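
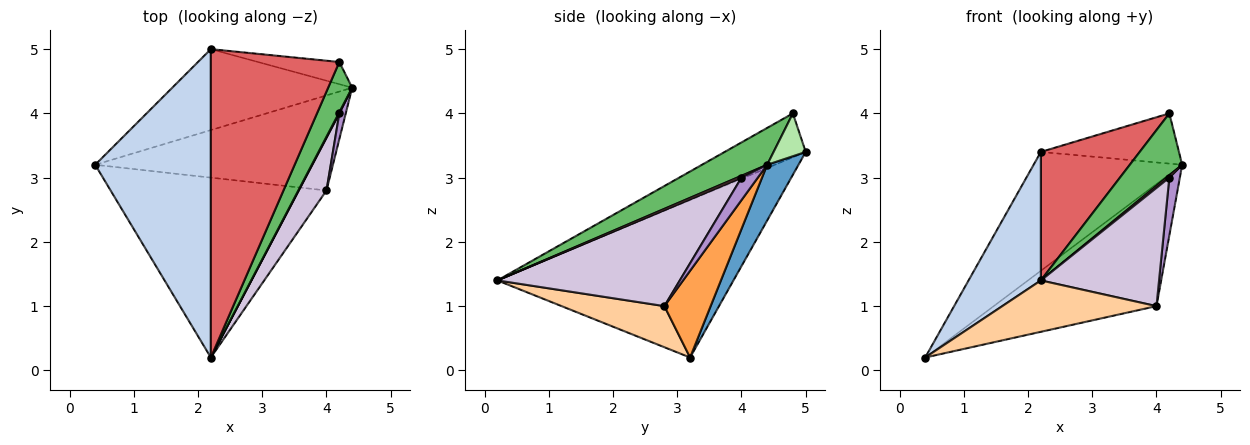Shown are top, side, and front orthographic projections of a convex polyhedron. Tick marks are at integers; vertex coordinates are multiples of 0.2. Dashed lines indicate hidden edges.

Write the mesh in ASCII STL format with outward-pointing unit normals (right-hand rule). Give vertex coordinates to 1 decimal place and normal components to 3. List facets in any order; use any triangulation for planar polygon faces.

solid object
 facet normal 0.172 0.814 -0.555
  outer loop
   vertex 2.2 5.0 3.4
   vertex 4.4 4.4 3.2
   vertex 0.4 3.2 0.2
  endloop
 endfacet
 facet normal -0.782 -0.240 0.575
  outer loop
   vertex 2.2 5.0 3.4
   vertex 0.4 3.2 0.2
   vertex 2.2 0.2 1.4
  endloop
 endfacet
 facet normal 0.219 0.770 -0.600
  outer loop
   vertex 4.0 2.8 1.0
   vertex 0.4 3.2 0.2
   vertex 4.4 4.4 3.2
  endloop
 endfacet
 facet normal 0.180 -0.270 -0.946
  outer loop
   vertex 4.0 2.8 1.0
   vertex 2.2 0.2 1.4
   vertex 0.4 3.2 0.2
  endloop
 endfacet
 facet normal 0.695 -0.558 0.453
  outer loop
   vertex 4.2 4.8 4.0
   vertex 2.2 0.2 1.4
   vertex 4.4 4.4 3.2
  endloop
 endfacet
 facet normal 0.208 0.895 -0.395
  outer loop
   vertex 4.2 4.8 4.0
   vertex 4.4 4.4 3.2
   vertex 2.2 5.0 3.4
  endloop
 endfacet
 facet normal -0.301 -0.367 0.880
  outer loop
   vertex 4.2 4.8 4.0
   vertex 2.2 5.0 3.4
   vertex 2.2 0.2 1.4
  endloop
 endfacet
 facet normal 0.802 -0.535 0.267
  outer loop
   vertex 4.2 4.0 3.0
   vertex 4.4 4.4 3.2
   vertex 2.2 0.2 1.4
  endloop
 endfacet
 facet normal 0.818 -0.526 0.234
  outer loop
   vertex 4.2 4.0 3.0
   vertex 4.0 2.8 1.0
   vertex 4.4 4.4 3.2
  endloop
 endfacet
 facet normal 0.816 -0.528 0.236
  outer loop
   vertex 4.2 4.0 3.0
   vertex 2.2 0.2 1.4
   vertex 4.0 2.8 1.0
  endloop
 endfacet
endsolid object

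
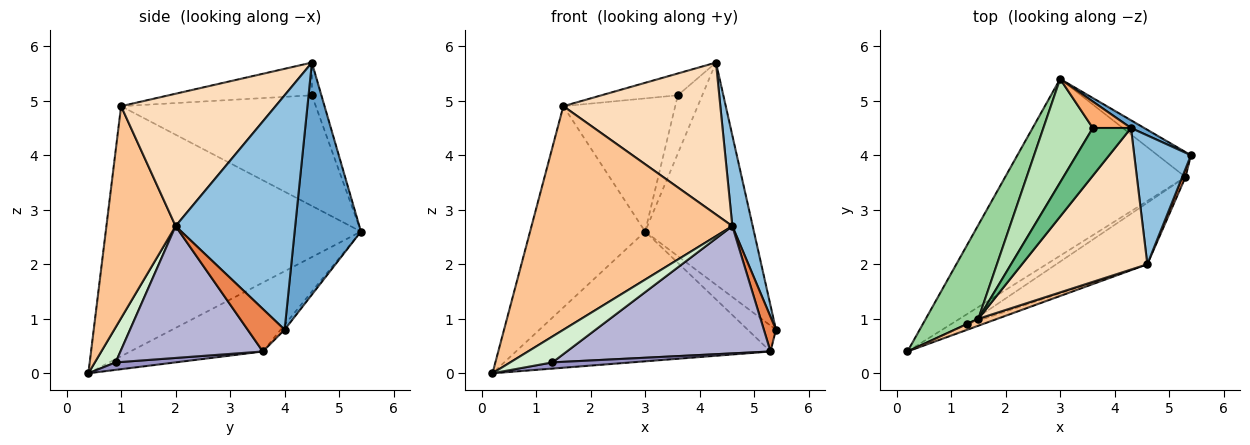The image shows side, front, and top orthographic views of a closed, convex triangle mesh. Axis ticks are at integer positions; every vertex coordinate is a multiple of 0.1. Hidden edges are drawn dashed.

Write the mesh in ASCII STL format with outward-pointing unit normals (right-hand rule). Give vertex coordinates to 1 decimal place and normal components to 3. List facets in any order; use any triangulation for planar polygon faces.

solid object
 facet normal 0.520 0.854 0.030
  outer loop
   vertex 4.3 4.5 5.7
   vertex 5.4 4.0 0.8
   vertex 3.0 5.4 2.6
  endloop
 endfacet
 facet normal 0.959 -0.163 0.232
  outer loop
   vertex 4.6 2.0 2.7
   vertex 5.4 4.0 0.8
   vertex 4.3 4.5 5.7
  endloop
 endfacet
 facet normal -0.294 0.565 -0.770
  outer loop
   vertex 5.3 3.6 0.4
   vertex 0.2 0.4 0.0
   vertex 3.0 5.4 2.6
  endloop
 endfacet
 facet normal -0.100 0.716 -0.691
  outer loop
   vertex 5.3 3.6 0.4
   vertex 3.0 5.4 2.6
   vertex 5.4 4.0 0.8
  endloop
 endfacet
 facet normal 0.948 -0.310 0.073
  outer loop
   vertex 5.3 3.6 0.4
   vertex 5.4 4.0 0.8
   vertex 4.6 2.0 2.7
  endloop
 endfacet
 facet normal -0.334 0.859 0.389
  outer loop
   vertex 3.6 4.5 5.1
   vertex 4.3 4.5 5.7
   vertex 3.0 5.4 2.6
  endloop
 endfacet
 facet normal 0.326 -0.945 0.029
  outer loop
   vertex 1.5 1.0 4.9
   vertex 0.2 0.4 0.0
   vertex 4.6 2.0 2.7
  endloop
 endfacet
 facet normal 0.584 -0.594 0.553
  outer loop
   vertex 1.5 1.0 4.9
   vertex 4.6 2.0 2.7
   vertex 4.3 4.5 5.7
  endloop
 endfacet
 facet normal -0.615 0.328 0.717
  outer loop
   vertex 1.5 1.0 4.9
   vertex 4.3 4.5 5.7
   vertex 3.6 4.5 5.1
  endloop
 endfacet
 facet normal -0.895 0.404 0.188
  outer loop
   vertex 1.5 1.0 4.9
   vertex 3.0 5.4 2.6
   vertex 0.2 0.4 0.0
  endloop
 endfacet
 facet normal -0.809 0.464 0.361
  outer loop
   vertex 1.5 1.0 4.9
   vertex 3.6 4.5 5.1
   vertex 3.0 5.4 2.6
  endloop
 endfacet
 facet normal 0.434 -0.881 -0.186
  outer loop
   vertex 1.3 0.9 0.2
   vertex 4.6 2.0 2.7
   vertex 0.2 0.4 0.0
  endloop
 endfacet
 facet normal 0.363 -0.478 -0.800
  outer loop
   vertex 1.3 0.9 0.2
   vertex 0.2 0.4 0.0
   vertex 5.3 3.6 0.4
  endloop
 endfacet
 facet normal 0.533 -0.762 -0.368
  outer loop
   vertex 1.3 0.9 0.2
   vertex 5.3 3.6 0.4
   vertex 4.6 2.0 2.7
  endloop
 endfacet
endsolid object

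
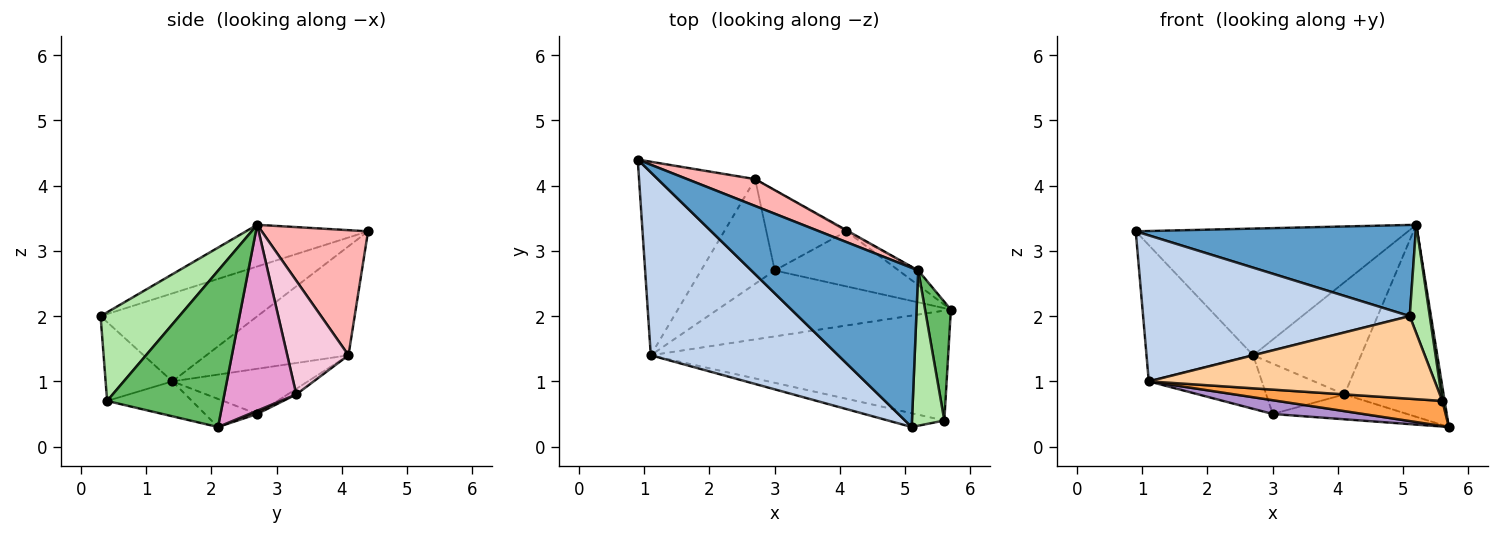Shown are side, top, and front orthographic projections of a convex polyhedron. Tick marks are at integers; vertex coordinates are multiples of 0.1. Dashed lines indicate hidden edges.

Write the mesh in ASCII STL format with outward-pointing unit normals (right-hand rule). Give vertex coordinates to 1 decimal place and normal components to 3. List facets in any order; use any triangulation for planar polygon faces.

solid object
 facet normal -0.212 -0.486 0.848
  outer loop
   vertex 5.2 2.7 3.4
   vertex 0.9 4.4 3.3
   vertex 5.1 0.3 2.0
  endloop
 endfacet
 facet normal -0.344 -0.586 0.734
  outer loop
   vertex 1.1 1.4 1.0
   vertex 5.1 0.3 2.0
   vertex 0.9 4.4 3.3
  endloop
 endfacet
 facet normal -0.114 -0.221 -0.969
  outer loop
   vertex 5.6 0.4 0.7
   vertex 1.1 1.4 1.0
   vertex 5.7 2.1 0.3
  endloop
 endfacet
 facet normal -0.224 -0.961 -0.160
  outer loop
   vertex 5.6 0.4 0.7
   vertex 5.1 0.3 2.0
   vertex 1.1 1.4 1.0
  endloop
 endfacet
 facet normal 0.986 -0.020 0.163
  outer loop
   vertex 5.6 0.4 0.7
   vertex 5.7 2.1 0.3
   vertex 5.2 2.7 3.4
  endloop
 endfacet
 facet normal 0.914 -0.233 0.333
  outer loop
   vertex 5.6 0.4 0.7
   vertex 5.2 2.7 3.4
   vertex 5.1 0.3 2.0
  endloop
 endfacet
 facet normal -0.609 0.457 -0.649
  outer loop
   vertex 2.7 4.1 1.4
   vertex 1.1 1.4 1.0
   vertex 0.9 4.4 3.3
  endloop
 endfacet
 facet normal 0.357 0.914 0.194
  outer loop
   vertex 2.7 4.1 1.4
   vertex 0.9 4.4 3.3
   vertex 5.2 2.7 3.4
  endloop
 endfacet
 facet normal -0.117 -0.203 -0.972
  outer loop
   vertex 3.0 2.7 0.5
   vertex 5.7 2.1 0.3
   vertex 1.1 1.4 1.0
  endloop
 endfacet
 facet normal -0.479 0.400 -0.781
  outer loop
   vertex 3.0 2.7 0.5
   vertex 1.1 1.4 1.0
   vertex 2.7 4.1 1.4
  endloop
 endfacet
 facet normal 0.024 0.412 -0.911
  outer loop
   vertex 4.1 3.3 0.8
   vertex 5.7 2.1 0.3
   vertex 3.0 2.7 0.5
  endloop
 endfacet
 facet normal -0.059 0.531 -0.845
  outer loop
   vertex 4.1 3.3 0.8
   vertex 3.0 2.7 0.5
   vertex 2.7 4.1 1.4
  endloop
 endfacet
 facet normal 0.586 0.808 -0.062
  outer loop
   vertex 4.1 3.3 0.8
   vertex 5.2 2.7 3.4
   vertex 5.7 2.1 0.3
  endloop
 endfacet
 facet normal 0.494 0.870 -0.008
  outer loop
   vertex 4.1 3.3 0.8
   vertex 2.7 4.1 1.4
   vertex 5.2 2.7 3.4
  endloop
 endfacet
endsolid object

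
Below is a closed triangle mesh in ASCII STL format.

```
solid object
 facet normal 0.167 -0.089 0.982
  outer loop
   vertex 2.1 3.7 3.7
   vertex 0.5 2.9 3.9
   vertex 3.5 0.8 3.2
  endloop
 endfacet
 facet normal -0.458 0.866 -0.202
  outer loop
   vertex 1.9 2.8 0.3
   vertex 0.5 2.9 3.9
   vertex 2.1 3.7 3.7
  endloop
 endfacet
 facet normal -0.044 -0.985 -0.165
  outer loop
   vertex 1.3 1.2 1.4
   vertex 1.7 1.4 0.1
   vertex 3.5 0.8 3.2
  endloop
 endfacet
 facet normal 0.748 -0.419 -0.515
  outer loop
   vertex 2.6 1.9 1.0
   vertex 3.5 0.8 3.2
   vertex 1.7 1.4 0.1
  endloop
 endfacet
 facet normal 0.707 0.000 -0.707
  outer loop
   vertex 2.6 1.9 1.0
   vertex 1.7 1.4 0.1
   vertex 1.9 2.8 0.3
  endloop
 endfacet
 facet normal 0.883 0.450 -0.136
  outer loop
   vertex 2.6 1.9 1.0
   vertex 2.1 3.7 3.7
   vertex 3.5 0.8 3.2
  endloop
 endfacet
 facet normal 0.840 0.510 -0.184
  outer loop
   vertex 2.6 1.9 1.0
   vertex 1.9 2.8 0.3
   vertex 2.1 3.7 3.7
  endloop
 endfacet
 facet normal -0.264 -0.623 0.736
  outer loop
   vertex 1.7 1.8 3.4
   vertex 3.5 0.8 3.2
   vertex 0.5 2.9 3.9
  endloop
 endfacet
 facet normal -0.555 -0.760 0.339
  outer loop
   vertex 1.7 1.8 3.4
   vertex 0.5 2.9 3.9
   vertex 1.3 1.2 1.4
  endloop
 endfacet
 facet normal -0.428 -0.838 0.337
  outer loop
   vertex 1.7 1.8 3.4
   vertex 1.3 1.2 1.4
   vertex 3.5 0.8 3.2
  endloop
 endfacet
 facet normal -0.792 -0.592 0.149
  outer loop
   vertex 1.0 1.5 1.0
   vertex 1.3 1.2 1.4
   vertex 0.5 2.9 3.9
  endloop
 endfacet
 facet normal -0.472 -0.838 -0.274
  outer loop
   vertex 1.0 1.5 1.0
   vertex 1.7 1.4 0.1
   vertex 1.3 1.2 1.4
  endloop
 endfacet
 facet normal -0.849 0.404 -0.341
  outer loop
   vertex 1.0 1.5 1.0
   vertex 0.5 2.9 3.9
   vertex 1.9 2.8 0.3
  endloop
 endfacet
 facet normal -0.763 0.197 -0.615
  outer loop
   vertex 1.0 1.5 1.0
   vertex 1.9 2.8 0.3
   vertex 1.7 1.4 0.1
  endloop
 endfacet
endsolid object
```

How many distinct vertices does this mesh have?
9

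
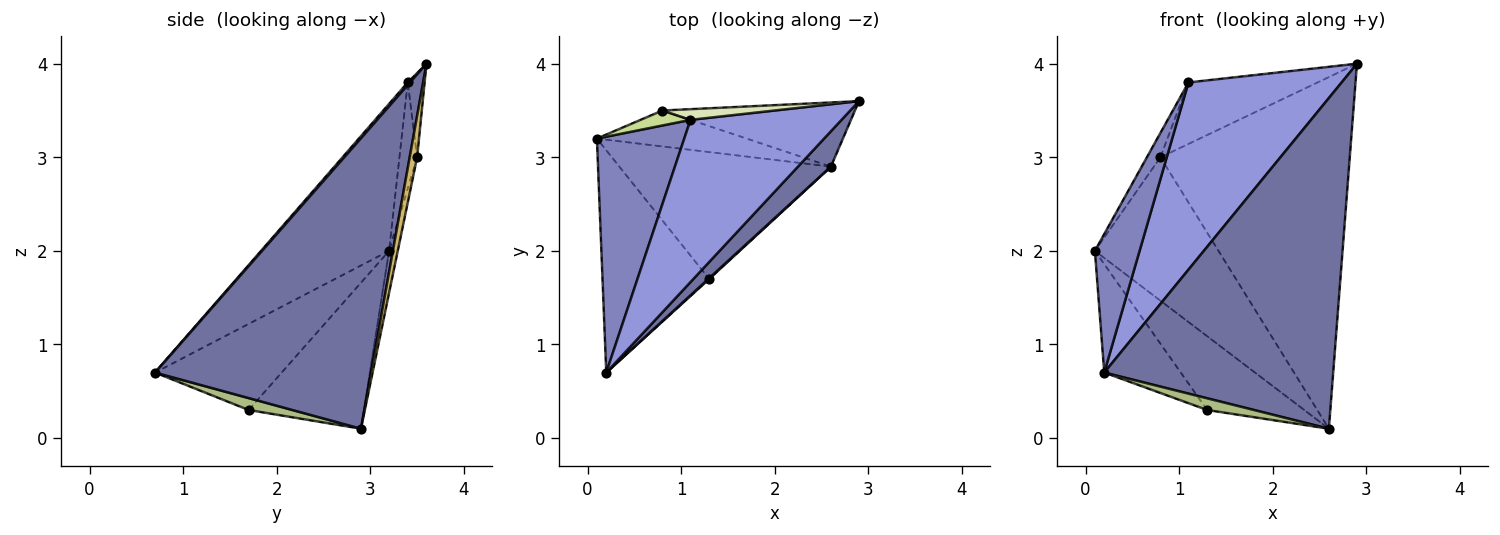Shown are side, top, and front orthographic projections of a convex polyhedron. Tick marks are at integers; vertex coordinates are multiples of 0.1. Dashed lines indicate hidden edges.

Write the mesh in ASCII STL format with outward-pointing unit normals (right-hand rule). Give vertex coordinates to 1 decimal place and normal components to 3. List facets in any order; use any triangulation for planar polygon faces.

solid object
 facet normal 0.684 -0.725 0.078
  outer loop
   vertex 2.6 2.9 0.1
   vertex 2.9 3.6 4.0
   vertex 0.2 0.7 0.7
  endloop
 endfacet
 facet normal -0.823 -0.287 0.489
  outer loop
   vertex 1.1 3.4 3.8
   vertex 0.1 3.2 2.0
   vertex 0.2 0.7 0.7
  endloop
 endfacet
 facet normal 0.011 -0.756 0.655
  outer loop
   vertex 1.1 3.4 3.8
   vertex 0.2 0.7 0.7
   vertex 2.9 3.6 4.0
  endloop
 endfacet
 facet normal -0.587 0.355 -0.728
  outer loop
   vertex 1.3 1.7 0.3
   vertex 0.2 0.7 0.7
   vertex 0.1 3.2 2.0
  endloop
 endfacet
 facet normal -0.512 0.431 -0.742
  outer loop
   vertex 1.3 1.7 0.3
   vertex 0.1 3.2 2.0
   vertex 2.6 2.9 0.1
  endloop
 endfacet
 facet normal 0.682 -0.730 0.049
  outer loop
   vertex 1.3 1.7 0.3
   vertex 2.6 2.9 0.1
   vertex 0.2 0.7 0.7
  endloop
 endfacet
 facet normal -0.744 0.569 0.350
  outer loop
   vertex 0.8 3.5 3.0
   vertex 0.1 3.2 2.0
   vertex 1.1 3.4 3.8
  endloop
 endfacet
 facet normal -0.127 0.977 0.170
  outer loop
   vertex 0.8 3.5 3.0
   vertex 1.1 3.4 3.8
   vertex 2.9 3.6 4.0
  endloop
 endfacet
 facet normal -0.068 0.968 -0.243
  outer loop
   vertex 0.8 3.5 3.0
   vertex 2.6 2.9 0.1
   vertex 0.1 3.2 2.0
  endloop
 endfacet
 facet normal 0.039 0.983 -0.179
  outer loop
   vertex 0.8 3.5 3.0
   vertex 2.9 3.6 4.0
   vertex 2.6 2.9 0.1
  endloop
 endfacet
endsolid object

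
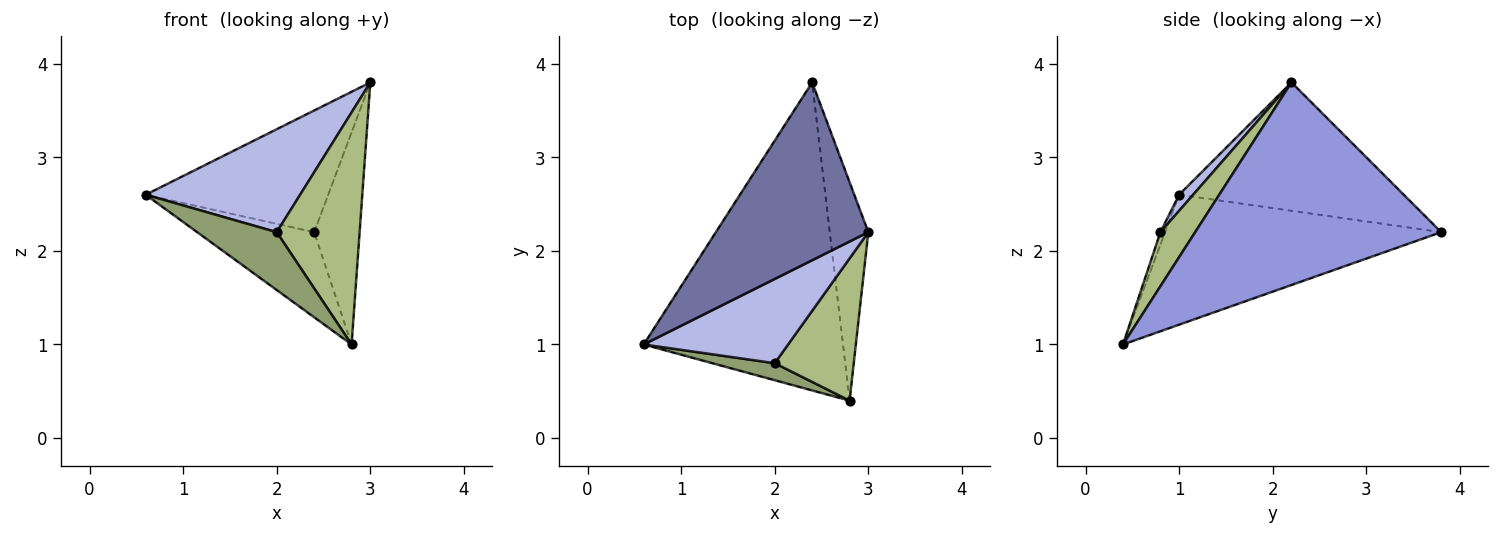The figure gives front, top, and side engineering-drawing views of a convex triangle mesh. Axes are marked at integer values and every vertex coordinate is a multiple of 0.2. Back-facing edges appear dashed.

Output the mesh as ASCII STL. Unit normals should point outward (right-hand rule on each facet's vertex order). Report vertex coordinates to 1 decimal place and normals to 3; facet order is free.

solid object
 facet normal -0.571 0.464 0.678
  outer loop
   vertex 2.4 3.8 2.2
   vertex 0.6 1.0 2.6
   vertex 3.0 2.2 3.8
  endloop
 endfacet
 facet normal -0.532 0.225 -0.816
  outer loop
   vertex 2.8 0.4 1.0
   vertex 0.6 1.0 2.6
   vertex 2.4 3.8 2.2
  endloop
 endfacet
 facet normal 0.967 0.179 -0.184
  outer loop
   vertex 2.8 0.4 1.0
   vertex 2.4 3.8 2.2
   vertex 3.0 2.2 3.8
  endloop
 endfacet
 facet normal 0.070 -0.772 0.632
  outer loop
   vertex 2.0 0.8 2.2
   vertex 3.0 2.2 3.8
   vertex 0.6 1.0 2.6
  endloop
 endfacet
 facet normal -0.056 -0.958 0.282
  outer loop
   vertex 2.0 0.8 2.2
   vertex 0.6 1.0 2.6
   vertex 2.8 0.4 1.0
  endloop
 endfacet
 facet normal 0.337 -0.803 0.492
  outer loop
   vertex 2.0 0.8 2.2
   vertex 2.8 0.4 1.0
   vertex 3.0 2.2 3.8
  endloop
 endfacet
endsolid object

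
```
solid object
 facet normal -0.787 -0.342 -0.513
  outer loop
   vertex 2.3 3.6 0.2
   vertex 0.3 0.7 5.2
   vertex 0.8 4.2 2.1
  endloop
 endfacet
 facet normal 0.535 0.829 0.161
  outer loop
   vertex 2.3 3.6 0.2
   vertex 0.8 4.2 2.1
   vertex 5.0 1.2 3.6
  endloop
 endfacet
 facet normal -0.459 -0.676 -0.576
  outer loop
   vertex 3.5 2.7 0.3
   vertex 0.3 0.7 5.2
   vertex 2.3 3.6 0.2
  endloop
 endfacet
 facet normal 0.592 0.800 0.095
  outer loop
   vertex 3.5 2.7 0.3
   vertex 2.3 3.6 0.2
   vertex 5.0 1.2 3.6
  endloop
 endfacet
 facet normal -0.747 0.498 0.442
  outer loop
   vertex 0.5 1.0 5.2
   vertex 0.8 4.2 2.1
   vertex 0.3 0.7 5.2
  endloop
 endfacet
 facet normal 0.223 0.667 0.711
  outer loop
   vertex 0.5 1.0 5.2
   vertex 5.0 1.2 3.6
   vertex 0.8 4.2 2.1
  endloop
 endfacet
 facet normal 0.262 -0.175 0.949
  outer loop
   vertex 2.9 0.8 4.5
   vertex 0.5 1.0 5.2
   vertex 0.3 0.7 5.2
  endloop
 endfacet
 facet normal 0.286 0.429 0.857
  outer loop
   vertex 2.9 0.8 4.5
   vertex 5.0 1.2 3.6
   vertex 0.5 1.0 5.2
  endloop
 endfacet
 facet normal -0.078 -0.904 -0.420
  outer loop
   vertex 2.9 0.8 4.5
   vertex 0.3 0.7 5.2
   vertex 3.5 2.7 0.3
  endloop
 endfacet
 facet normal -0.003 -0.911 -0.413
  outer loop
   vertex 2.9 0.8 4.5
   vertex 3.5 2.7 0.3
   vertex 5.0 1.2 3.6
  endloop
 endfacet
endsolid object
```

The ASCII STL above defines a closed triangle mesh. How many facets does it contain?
10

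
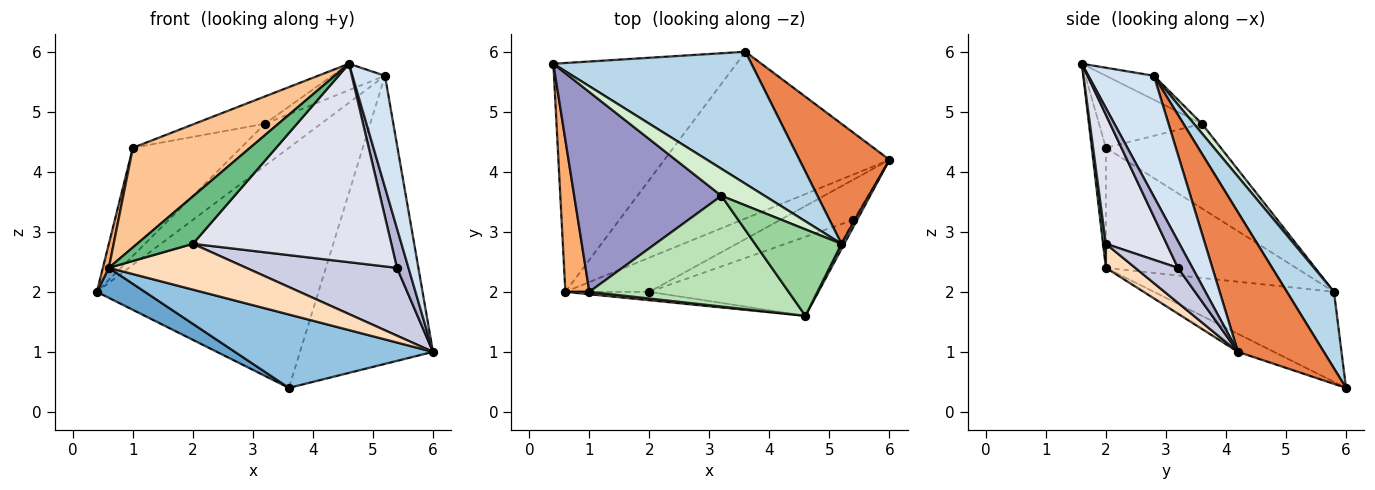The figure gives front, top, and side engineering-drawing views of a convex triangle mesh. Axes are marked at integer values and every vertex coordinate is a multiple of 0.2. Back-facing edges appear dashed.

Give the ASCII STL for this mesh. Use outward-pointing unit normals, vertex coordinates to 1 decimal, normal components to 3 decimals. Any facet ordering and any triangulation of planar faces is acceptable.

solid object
 facet normal -0.438 -0.117 -0.891
  outer loop
   vertex 0.6 2.0 2.4
   vertex 0.4 5.8 2.0
   vertex 3.6 6.0 0.4
  endloop
 endfacet
 facet normal -0.073 -0.402 -0.913
  outer loop
   vertex 0.6 2.0 2.4
   vertex 3.6 6.0 0.4
   vertex 6.0 4.2 1.0
  endloop
 endfacet
 facet normal 0.183 0.861 0.474
  outer loop
   vertex 5.2 2.8 5.6
   vertex 3.6 6.0 0.4
   vertex 0.4 5.8 2.0
  endloop
 endfacet
 facet normal 0.896 -0.444 0.021
  outer loop
   vertex 5.2 2.8 5.6
   vertex 4.6 1.6 5.8
   vertex 6.0 4.2 1.0
  endloop
 endfacet
 facet normal 0.512 0.793 0.330
  outer loop
   vertex 5.2 2.8 5.6
   vertex 6.0 4.2 1.0
   vertex 3.6 6.0 0.4
  endloop
 endfacet
 facet normal -0.980 -0.031 0.196
  outer loop
   vertex 1.0 2.0 4.4
   vertex 0.4 5.8 2.0
   vertex 0.6 2.0 2.4
  endloop
 endfacet
 facet normal -0.120 -0.993 0.024
  outer loop
   vertex 1.0 2.0 4.4
   vertex 0.6 2.0 2.4
   vertex 4.6 1.6 5.8
  endloop
 endfacet
 facet normal 0.169 -0.789 -0.590
  outer loop
   vertex 2.0 2.0 2.8
   vertex 0.6 2.0 2.4
   vertex 6.0 4.2 1.0
  endloop
 endfacet
 facet normal 0.050 -0.983 -0.174
  outer loop
   vertex 2.0 2.0 2.8
   vertex 4.6 1.6 5.8
   vertex 0.6 2.0 2.4
  endloop
 endfacet
 facet normal -0.257 0.282 0.924
  outer loop
   vertex 3.2 3.6 4.8
   vertex 4.6 1.6 5.8
   vertex 5.2 2.8 5.6
  endloop
 endfacet
 facet normal -0.331 0.226 0.916
  outer loop
   vertex 3.2 3.6 4.8
   vertex 1.0 2.0 4.4
   vertex 4.6 1.6 5.8
  endloop
 endfacet
 facet normal 0.119 0.835 0.537
  outer loop
   vertex 3.2 3.6 4.8
   vertex 5.2 2.8 5.6
   vertex 0.4 5.8 2.0
  endloop
 endfacet
 facet normal -0.451 0.424 0.785
  outer loop
   vertex 3.2 3.6 4.8
   vertex 0.4 5.8 2.0
   vertex 1.0 2.0 4.4
  endloop
 endfacet
 facet normal 0.779 -0.618 -0.107
  outer loop
   vertex 5.4 3.2 2.4
   vertex 6.0 4.2 1.0
   vertex 4.6 1.6 5.8
  endloop
 endfacet
 facet normal 0.237 -0.836 -0.496
  outer loop
   vertex 5.4 3.2 2.4
   vertex 2.0 2.0 2.8
   vertex 6.0 4.2 1.0
  endloop
 endfacet
 facet normal 0.273 -0.894 -0.356
  outer loop
   vertex 5.4 3.2 2.4
   vertex 4.6 1.6 5.8
   vertex 2.0 2.0 2.8
  endloop
 endfacet
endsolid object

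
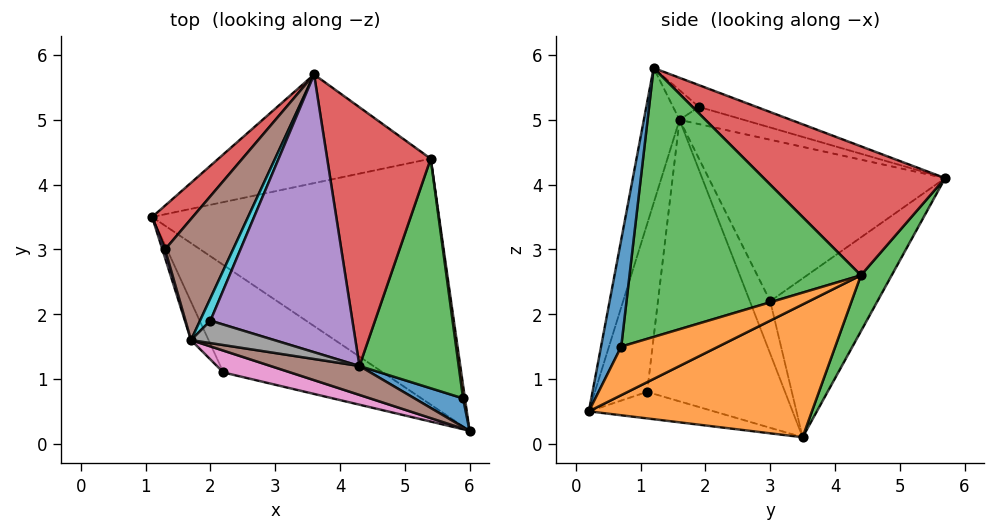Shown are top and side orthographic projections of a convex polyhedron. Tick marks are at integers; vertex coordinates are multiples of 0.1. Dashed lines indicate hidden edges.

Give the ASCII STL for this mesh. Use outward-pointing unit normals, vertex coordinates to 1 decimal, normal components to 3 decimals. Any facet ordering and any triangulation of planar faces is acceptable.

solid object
 facet normal -0.154 -0.341 -0.927
  outer loop
   vertex 2.2 1.1 0.8
   vertex 1.1 3.5 0.1
   vertex 6.0 0.2 0.5
  endloop
 endfacet
 facet normal 0.374 0.457 -0.807
  outer loop
   vertex 5.4 4.4 2.6
   vertex 6.0 0.2 0.5
   vertex 1.1 3.5 0.1
  endloop
 endfacet
 facet normal 0.143 0.827 -0.544
  outer loop
   vertex 5.4 4.4 2.6
   vertex 1.1 3.5 0.1
   vertex 3.6 5.7 4.1
  endloop
 endfacet
 facet normal 0.734 0.337 0.589
  outer loop
   vertex 5.4 4.4 2.6
   vertex 3.6 5.7 4.1
   vertex 4.3 1.2 5.8
  endloop
 endfacet
 facet normal -0.143 0.330 0.933
  outer loop
   vertex 2.0 1.9 5.2
   vertex 4.3 1.2 5.8
   vertex 3.6 5.7 4.1
  endloop
 endfacet
 facet normal -0.188 -0.974 0.124
  outer loop
   vertex 1.7 1.6 5.0
   vertex 6.0 0.2 0.5
   vertex 4.3 1.2 5.8
  endloop
 endfacet
 facet normal -0.223 -0.971 0.089
  outer loop
   vertex 1.7 1.6 5.0
   vertex 2.2 1.1 0.8
   vertex 6.0 0.2 0.5
  endloop
 endfacet
 facet normal -0.321 -0.281 0.904
  outer loop
   vertex 1.7 1.6 5.0
   vertex 4.3 1.2 5.8
   vertex 2.0 1.9 5.2
  endloop
 endfacet
 facet normal -0.901 -0.429 -0.056
  outer loop
   vertex 1.7 1.6 5.0
   vertex 1.1 3.5 0.1
   vertex 2.2 1.1 0.8
  endloop
 endfacet
 facet normal -0.762 0.454 0.461
  outer loop
   vertex 1.7 1.6 5.0
   vertex 2.0 1.9 5.2
   vertex 3.6 5.7 4.1
  endloop
 endfacet
 facet normal 0.765 -0.542 0.348
  outer loop
   vertex 5.9 0.7 1.5
   vertex 4.3 1.2 5.8
   vertex 6.0 0.2 0.5
  endloop
 endfacet
 facet normal 0.992 0.123 0.038
  outer loop
   vertex 5.9 0.7 1.5
   vertex 6.0 0.2 0.5
   vertex 5.4 4.4 2.6
  endloop
 endfacet
 facet normal 0.938 0.024 0.346
  outer loop
   vertex 5.9 0.7 1.5
   vertex 5.4 4.4 2.6
   vertex 4.3 1.2 5.8
  endloop
 endfacet
 facet normal -0.812 0.546 0.207
  outer loop
   vertex 1.3 3.0 2.2
   vertex 3.6 5.7 4.1
   vertex 1.1 3.5 0.1
  endloop
 endfacet
 facet normal -0.983 -0.179 0.051
  outer loop
   vertex 1.3 3.0 2.2
   vertex 1.1 3.5 0.1
   vertex 1.7 1.6 5.0
  endloop
 endfacet
 facet normal -0.820 0.456 0.345
  outer loop
   vertex 1.3 3.0 2.2
   vertex 1.7 1.6 5.0
   vertex 3.6 5.7 4.1
  endloop
 endfacet
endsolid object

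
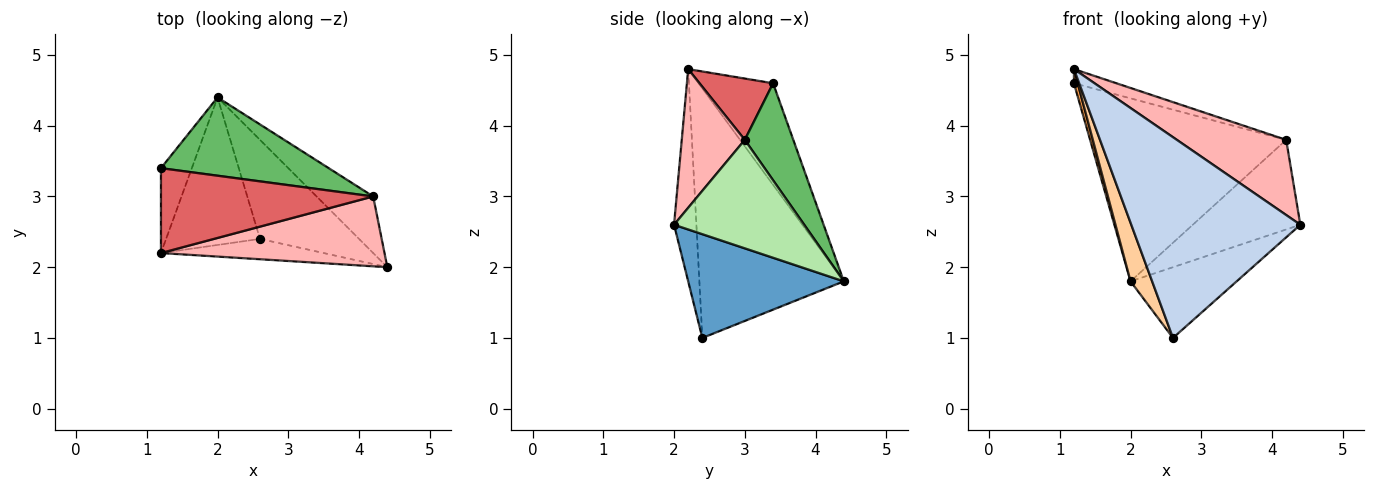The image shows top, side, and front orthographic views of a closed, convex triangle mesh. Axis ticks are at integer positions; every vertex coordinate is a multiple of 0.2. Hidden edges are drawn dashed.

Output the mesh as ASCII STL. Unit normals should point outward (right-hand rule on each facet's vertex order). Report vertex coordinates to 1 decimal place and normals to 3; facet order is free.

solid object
 facet normal 0.649 0.442 -0.619
  outer loop
   vertex 2.6 2.4 1.0
   vertex 2.0 4.4 1.8
   vertex 4.4 2.0 2.6
  endloop
 endfacet
 facet normal -0.130 -0.986 -0.100
  outer loop
   vertex 1.2 2.2 4.8
   vertex 2.6 2.4 1.0
   vertex 4.4 2.0 2.6
  endloop
 endfacet
 facet normal -0.956 -0.048 -0.290
  outer loop
   vertex 1.2 2.2 4.8
   vertex 1.2 3.4 4.6
   vertex 2.0 4.4 1.8
  endloop
 endfacet
 facet normal -0.927 -0.139 -0.349
  outer loop
   vertex 1.2 2.2 4.8
   vertex 2.0 4.4 1.8
   vertex 2.6 2.4 1.0
  endloop
 endfacet
 facet normal 0.222 0.896 0.384
  outer loop
   vertex 4.2 3.0 3.8
   vertex 2.0 4.4 1.8
   vertex 1.2 3.4 4.6
  endloop
 endfacet
 facet normal 0.715 0.591 -0.373
  outer loop
   vertex 4.2 3.0 3.8
   vertex 4.4 2.0 2.6
   vertex 2.0 4.4 1.8
  endloop
 endfacet
 facet normal 0.274 0.158 0.949
  outer loop
   vertex 4.2 3.0 3.8
   vertex 1.2 3.4 4.6
   vertex 1.2 2.2 4.8
  endloop
 endfacet
 facet normal 0.389 -0.675 0.627
  outer loop
   vertex 4.2 3.0 3.8
   vertex 1.2 2.2 4.8
   vertex 4.4 2.0 2.6
  endloop
 endfacet
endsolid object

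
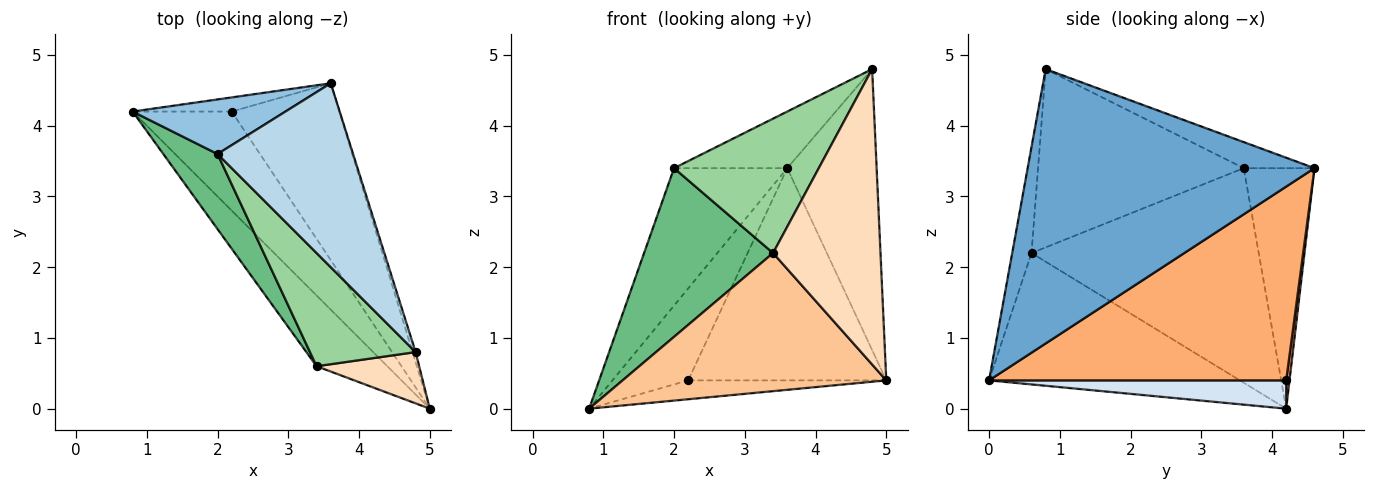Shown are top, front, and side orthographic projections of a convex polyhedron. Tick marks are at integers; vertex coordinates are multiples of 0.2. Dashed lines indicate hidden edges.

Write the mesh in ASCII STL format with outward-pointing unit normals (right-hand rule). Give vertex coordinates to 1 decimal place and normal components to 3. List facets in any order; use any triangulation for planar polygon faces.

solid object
 facet normal 0.955 0.298 -0.011
  outer loop
   vertex 4.8 0.8 4.8
   vertex 5.0 0.0 0.4
   vertex 3.6 4.6 3.4
  endloop
 endfacet
 facet normal -0.502 0.804 0.319
  outer loop
   vertex 2.0 3.6 3.4
   vertex 3.6 4.6 3.4
   vertex 0.8 4.2 0.0
  endloop
 endfacet
 facet normal -0.181 0.289 0.940
  outer loop
   vertex 2.0 3.6 3.4
   vertex 4.8 0.8 4.8
   vertex 3.6 4.6 3.4
  endloop
 endfacet
 facet normal 0.270 0.180 -0.946
  outer loop
   vertex 2.2 4.2 0.4
   vertex 5.0 0.0 0.4
   vertex 0.8 4.2 0.0
  endloop
 endfacet
 facet normal 0.043 0.987 -0.152
  outer loop
   vertex 2.2 4.2 0.4
   vertex 0.8 4.2 0.0
   vertex 3.6 4.6 3.4
  endloop
 endfacet
 facet normal 0.755 0.504 -0.420
  outer loop
   vertex 2.2 4.2 0.4
   vertex 3.6 4.6 3.4
   vertex 5.0 0.0 0.4
  endloop
 endfacet
 facet normal -0.646 -0.679 -0.348
  outer loop
   vertex 3.4 0.6 2.2
   vertex 0.8 4.2 0.0
   vertex 5.0 0.0 0.4
  endloop
 endfacet
 facet normal -0.174 -0.970 0.168
  outer loop
   vertex 3.4 0.6 2.2
   vertex 5.0 0.0 0.4
   vertex 4.8 0.8 4.8
  endloop
 endfacet
 facet normal -0.849 -0.482 0.215
  outer loop
   vertex 3.4 0.6 2.2
   vertex 2.0 3.6 3.4
   vertex 0.8 4.2 0.0
  endloop
 endfacet
 facet normal -0.736 -0.518 0.436
  outer loop
   vertex 3.4 0.6 2.2
   vertex 4.8 0.8 4.8
   vertex 2.0 3.6 3.4
  endloop
 endfacet
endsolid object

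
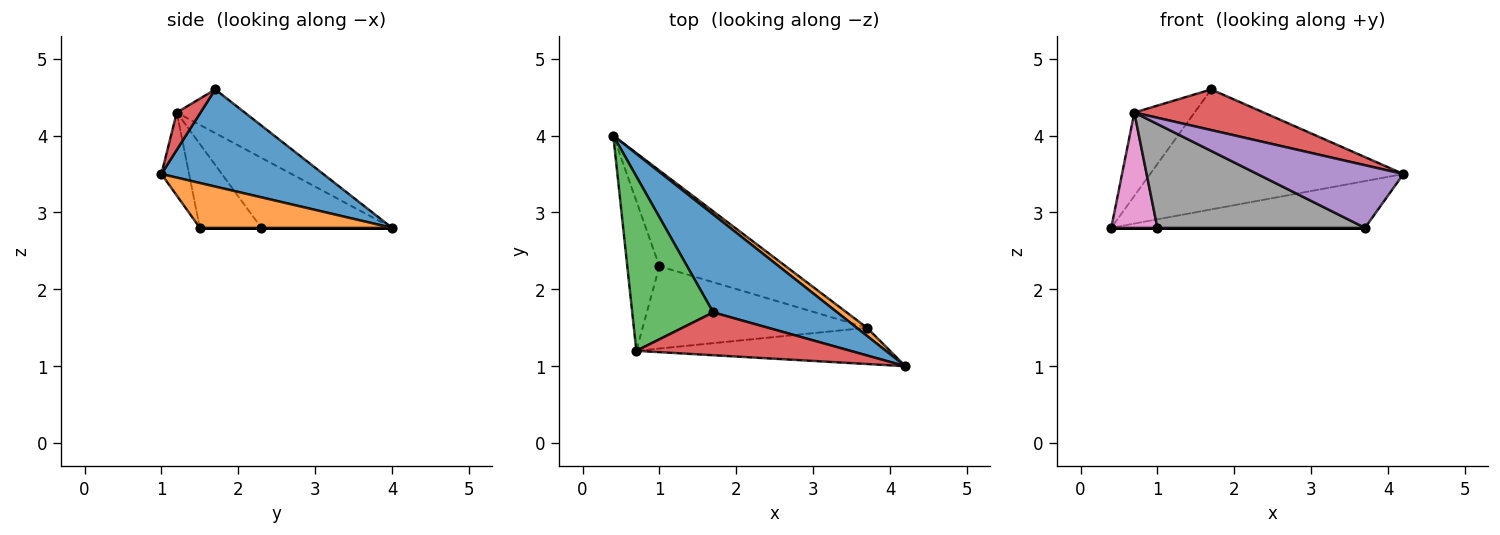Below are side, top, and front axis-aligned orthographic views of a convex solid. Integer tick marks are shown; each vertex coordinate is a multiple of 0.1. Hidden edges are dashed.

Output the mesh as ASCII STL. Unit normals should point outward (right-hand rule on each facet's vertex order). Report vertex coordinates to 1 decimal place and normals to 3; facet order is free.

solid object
 facet normal 0.444 0.694 0.567
  outer loop
   vertex 1.7 1.7 4.6
   vertex 4.2 1.0 3.5
   vertex 0.4 4.0 2.8
  endloop
 endfacet
 facet normal 0.598 0.790 0.137
  outer loop
   vertex 3.7 1.5 2.8
   vertex 0.4 4.0 2.8
   vertex 4.2 1.0 3.5
  endloop
 endfacet
 facet normal -0.437 0.388 0.811
  outer loop
   vertex 0.7 1.2 4.3
   vertex 1.7 1.7 4.6
   vertex 0.4 4.0 2.8
  endloop
 endfacet
 facet normal 0.125 -0.683 0.720
  outer loop
   vertex 0.7 1.2 4.3
   vertex 4.2 1.0 3.5
   vertex 1.7 1.7 4.6
  endloop
 endfacet
 facet normal -0.162 -0.854 -0.494
  outer loop
   vertex 0.7 1.2 4.3
   vertex 3.7 1.5 2.8
   vertex 4.2 1.0 3.5
  endloop
 endfacet
 facet normal 0.000 0.000 -1.000
  outer loop
   vertex 1.0 2.3 2.8
   vertex 0.4 4.0 2.8
   vertex 3.7 1.5 2.8
  endloop
 endfacet
 facet normal -0.865 -0.305 -0.397
  outer loop
   vertex 1.0 2.3 2.8
   vertex 0.7 1.2 4.3
   vertex 0.4 4.0 2.8
  endloop
 endfacet
 facet normal -0.226 -0.763 -0.605
  outer loop
   vertex 1.0 2.3 2.8
   vertex 3.7 1.5 2.8
   vertex 0.7 1.2 4.3
  endloop
 endfacet
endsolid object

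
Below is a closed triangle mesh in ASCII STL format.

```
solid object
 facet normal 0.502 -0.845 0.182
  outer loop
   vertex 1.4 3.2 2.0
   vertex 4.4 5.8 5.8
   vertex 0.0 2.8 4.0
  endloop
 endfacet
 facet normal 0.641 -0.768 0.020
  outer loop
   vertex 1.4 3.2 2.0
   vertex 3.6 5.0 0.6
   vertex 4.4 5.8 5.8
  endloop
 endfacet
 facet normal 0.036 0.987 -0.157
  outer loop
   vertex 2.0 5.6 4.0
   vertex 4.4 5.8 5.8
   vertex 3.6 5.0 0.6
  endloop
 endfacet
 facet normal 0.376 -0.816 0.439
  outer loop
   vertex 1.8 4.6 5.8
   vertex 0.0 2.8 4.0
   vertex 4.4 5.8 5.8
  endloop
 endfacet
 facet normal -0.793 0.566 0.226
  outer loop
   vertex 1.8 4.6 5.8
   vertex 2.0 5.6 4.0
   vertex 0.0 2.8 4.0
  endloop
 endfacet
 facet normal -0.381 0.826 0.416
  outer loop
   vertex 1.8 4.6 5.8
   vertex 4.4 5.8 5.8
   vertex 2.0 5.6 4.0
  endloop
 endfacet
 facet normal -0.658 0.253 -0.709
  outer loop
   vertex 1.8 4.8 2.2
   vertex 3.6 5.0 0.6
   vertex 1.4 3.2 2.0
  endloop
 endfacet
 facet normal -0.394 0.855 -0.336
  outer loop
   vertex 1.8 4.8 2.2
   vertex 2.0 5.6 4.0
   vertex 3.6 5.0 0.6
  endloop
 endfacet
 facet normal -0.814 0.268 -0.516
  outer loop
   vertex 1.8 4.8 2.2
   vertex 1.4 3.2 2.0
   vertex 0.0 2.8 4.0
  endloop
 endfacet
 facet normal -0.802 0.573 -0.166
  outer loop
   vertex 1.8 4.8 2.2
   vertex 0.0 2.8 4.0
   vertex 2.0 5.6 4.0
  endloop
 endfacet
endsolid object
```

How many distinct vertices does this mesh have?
7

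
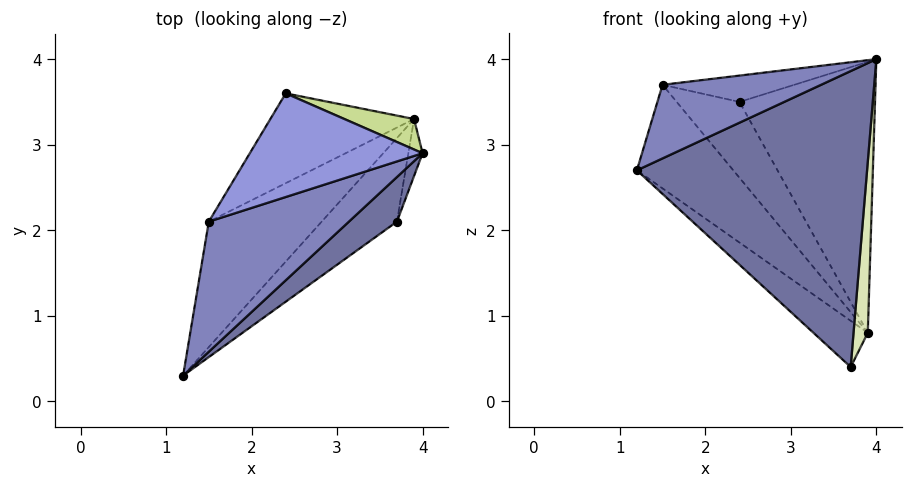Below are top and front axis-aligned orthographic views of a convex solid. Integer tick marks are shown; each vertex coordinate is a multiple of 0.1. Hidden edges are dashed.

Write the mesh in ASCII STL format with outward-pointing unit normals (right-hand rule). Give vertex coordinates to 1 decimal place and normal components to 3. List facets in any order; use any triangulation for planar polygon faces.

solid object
 facet normal 0.647 -0.754 0.114
  outer loop
   vertex 3.7 2.1 0.4
   vertex 4.0 2.9 4.0
   vertex 1.2 0.3 2.7
  endloop
 endfacet
 facet normal 0.053 -0.492 0.869
  outer loop
   vertex 1.5 2.1 3.7
   vertex 1.2 0.3 2.7
   vertex 4.0 2.9 4.0
  endloop
 endfacet
 facet normal -0.192 0.242 0.951
  outer loop
   vertex 1.5 2.1 3.7
   vertex 4.0 2.9 4.0
   vertex 2.4 3.6 3.5
  endloop
 endfacet
 facet normal -0.756 0.317 -0.573
  outer loop
   vertex 3.9 3.3 0.8
   vertex 3.7 2.1 0.4
   vertex 1.2 0.3 2.7
  endloop
 endfacet
 facet normal -0.781 0.398 -0.482
  outer loop
   vertex 3.9 3.3 0.8
   vertex 1.2 0.3 2.7
   vertex 1.5 2.1 3.7
  endloop
 endfacet
 facet normal -0.780 0.404 -0.478
  outer loop
   vertex 3.9 3.3 0.8
   vertex 1.5 2.1 3.7
   vertex 2.4 3.6 3.5
  endloop
 endfacet
 facet normal 0.371 0.923 0.104
  outer loop
   vertex 3.9 3.3 0.8
   vertex 2.4 3.6 3.5
   vertex 4.0 2.9 4.0
  endloop
 endfacet
 facet normal 0.988 -0.148 -0.049
  outer loop
   vertex 3.9 3.3 0.8
   vertex 4.0 2.9 4.0
   vertex 3.7 2.1 0.4
  endloop
 endfacet
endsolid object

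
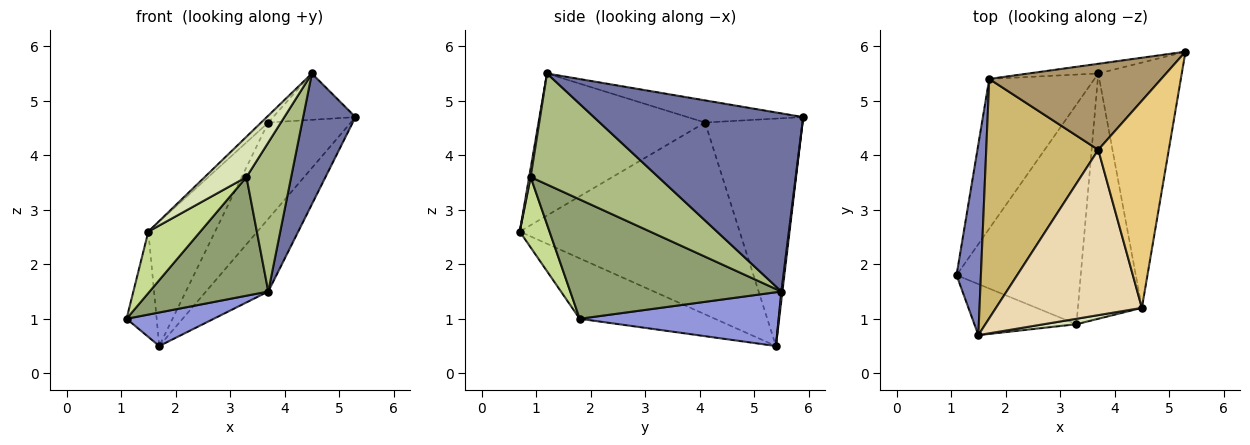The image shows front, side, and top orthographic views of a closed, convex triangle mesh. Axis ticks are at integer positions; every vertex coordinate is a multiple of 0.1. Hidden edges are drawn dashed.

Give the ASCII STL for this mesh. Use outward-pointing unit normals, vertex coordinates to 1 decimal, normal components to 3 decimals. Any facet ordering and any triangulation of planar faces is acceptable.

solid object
 facet normal 0.883 -0.221 -0.414
  outer loop
   vertex 3.7 5.5 1.5
   vertex 5.3 5.9 4.7
   vertex 4.5 1.2 5.5
  endloop
 endfacet
 facet normal -0.908 0.202 0.366
  outer loop
   vertex 1.7 5.4 0.5
   vertex 1.1 1.8 1.0
   vertex 1.5 0.7 2.6
  endloop
 endfacet
 facet normal 0.446 -0.196 -0.873
  outer loop
   vertex 1.7 5.4 0.5
   vertex 3.7 5.5 1.5
   vertex 1.1 1.8 1.0
  endloop
 endfacet
 facet normal 0.017 0.991 -0.132
  outer loop
   vertex 1.7 5.4 0.5
   vertex 5.3 5.9 4.7
   vertex 3.7 5.5 1.5
  endloop
 endfacet
 facet normal 0.646 -0.363 -0.672
  outer loop
   vertex 3.3 0.9 3.6
   vertex 1.1 1.8 1.0
   vertex 3.7 5.5 1.5
  endloop
 endfacet
 facet normal 0.829 -0.290 -0.478
  outer loop
   vertex 3.3 0.9 3.6
   vertex 3.7 5.5 1.5
   vertex 4.5 1.2 5.5
  endloop
 endfacet
 facet normal 0.403 -0.704 -0.585
  outer loop
   vertex 3.3 0.9 3.6
   vertex 1.5 0.7 2.6
   vertex 1.1 1.8 1.0
  endloop
 endfacet
 facet normal 0.036 -0.990 0.134
  outer loop
   vertex 3.3 0.9 3.6
   vertex 4.5 1.2 5.5
   vertex 1.5 0.7 2.6
  endloop
 endfacet
 facet normal -0.661 0.560 0.500
  outer loop
   vertex 3.7 4.1 4.6
   vertex 5.3 5.9 4.7
   vertex 1.7 5.4 0.5
  endloop
 endfacet
 facet normal -0.835 0.254 0.488
  outer loop
   vertex 3.7 4.1 4.6
   vertex 1.7 5.4 0.5
   vertex 1.5 0.7 2.6
  endloop
 endfacet
 facet normal -0.293 0.209 0.933
  outer loop
   vertex 3.7 4.1 4.6
   vertex 4.5 1.2 5.5
   vertex 5.3 5.9 4.7
  endloop
 endfacet
 facet normal -0.697 0.030 0.716
  outer loop
   vertex 3.7 4.1 4.6
   vertex 1.5 0.7 2.6
   vertex 4.5 1.2 5.5
  endloop
 endfacet
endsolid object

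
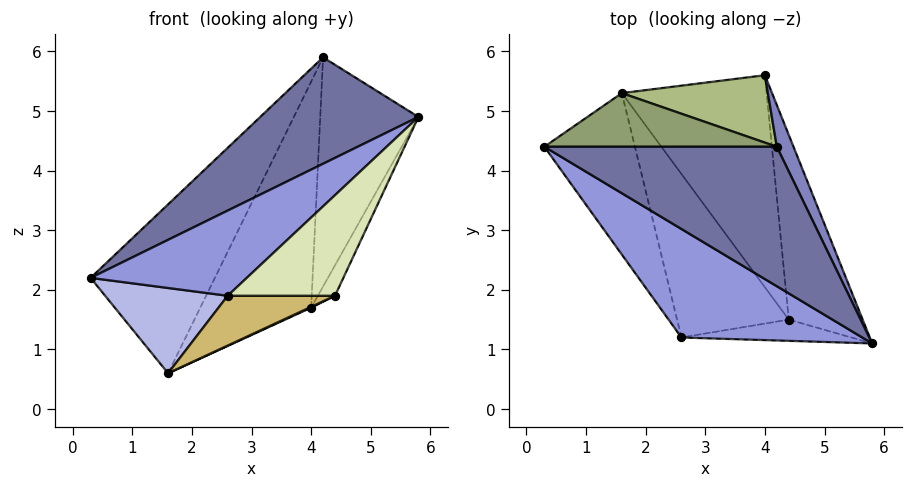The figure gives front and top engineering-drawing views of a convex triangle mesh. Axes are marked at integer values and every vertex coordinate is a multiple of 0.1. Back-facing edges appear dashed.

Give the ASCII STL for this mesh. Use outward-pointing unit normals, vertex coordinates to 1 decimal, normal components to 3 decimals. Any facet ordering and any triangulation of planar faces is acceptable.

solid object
 facet normal -0.602 -0.484 0.635
  outer loop
   vertex 4.2 4.4 5.9
   vertex 0.3 4.4 2.2
   vertex 5.8 1.1 4.9
  endloop
 endfacet
 facet normal 0.906 0.416 0.076
  outer loop
   vertex 4.2 4.4 5.9
   vertex 5.8 1.1 4.9
   vertex 4.0 5.6 1.7
  endloop
 endfacet
 facet normal -0.603 -0.492 0.627
  outer loop
   vertex 2.6 1.2 1.9
   vertex 5.8 1.1 4.9
   vertex 0.3 4.4 2.2
  endloop
 endfacet
 facet normal -0.608 -0.371 -0.702
  outer loop
   vertex 1.6 5.3 0.6
   vertex 2.6 1.2 1.9
   vertex 0.3 4.4 2.2
  endloop
 endfacet
 facet normal -0.276 0.916 0.291
  outer loop
   vertex 1.6 5.3 0.6
   vertex 0.3 4.4 2.2
   vertex 4.2 4.4 5.9
  endloop
 endfacet
 facet normal -0.243 0.930 0.277
  outer loop
   vertex 1.6 5.3 0.6
   vertex 4.2 4.4 5.9
   vertex 4.0 5.6 1.7
  endloop
 endfacet
 facet normal 0.908 0.068 -0.414
  outer loop
   vertex 4.4 1.5 1.9
   vertex 4.0 5.6 1.7
   vertex 5.8 1.1 4.9
  endloop
 endfacet
 facet normal 0.161 -0.966 -0.204
  outer loop
   vertex 4.4 1.5 1.9
   vertex 5.8 1.1 4.9
   vertex 2.6 1.2 1.9
  endloop
 endfacet
 facet normal 0.417 -0.004 -0.909
  outer loop
   vertex 4.4 1.5 1.9
   vertex 1.6 5.3 0.6
   vertex 4.0 5.6 1.7
  endloop
 endfacet
 facet normal 0.049 -0.291 -0.955
  outer loop
   vertex 4.4 1.5 1.9
   vertex 2.6 1.2 1.9
   vertex 1.6 5.3 0.6
  endloop
 endfacet
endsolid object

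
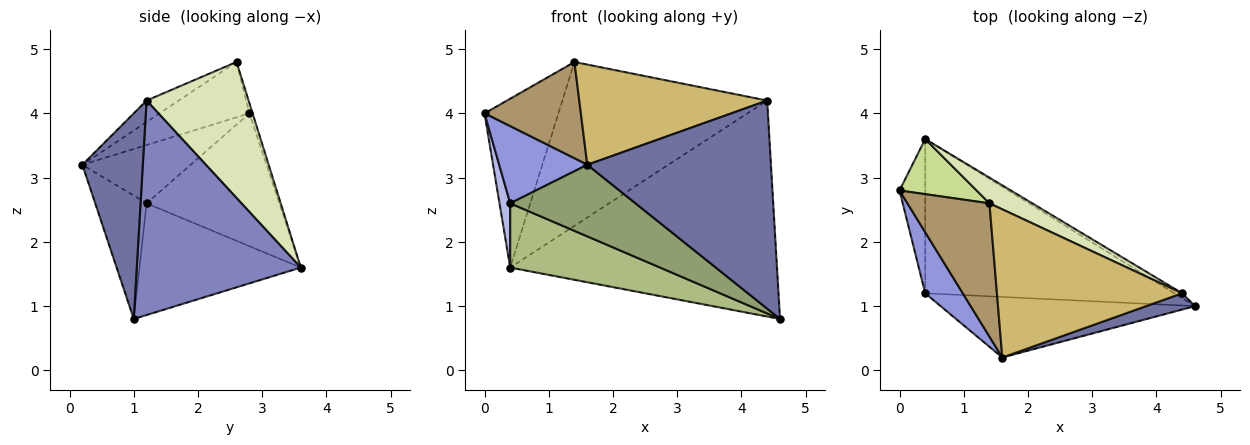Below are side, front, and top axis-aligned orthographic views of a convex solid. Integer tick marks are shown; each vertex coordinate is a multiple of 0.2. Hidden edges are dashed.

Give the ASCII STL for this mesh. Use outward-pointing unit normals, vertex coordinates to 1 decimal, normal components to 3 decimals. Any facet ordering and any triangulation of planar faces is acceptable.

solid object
 facet normal 0.312 -0.947 0.074
  outer loop
   vertex 4.4 1.2 4.2
   vertex 1.6 0.2 3.2
   vertex 4.6 1.0 0.8
  endloop
 endfacet
 facet normal 0.524 0.852 -0.019
  outer loop
   vertex 4.4 1.2 4.2
   vertex 4.6 1.0 0.8
   vertex 0.4 3.6 1.6
  endloop
 endfacet
 facet normal -0.694 -0.565 0.447
  outer loop
   vertex 0.4 1.2 2.6
   vertex 1.6 0.2 3.2
   vertex 0.0 2.8 4.0
  endloop
 endfacet
 facet normal -0.979 -0.079 -0.189
  outer loop
   vertex 0.4 1.2 2.6
   vertex 0.0 2.8 4.0
   vertex 0.4 3.6 1.6
  endloop
 endfacet
 facet normal -0.299 -0.728 -0.616
  outer loop
   vertex 0.4 1.2 2.6
   vertex 4.6 1.0 0.8
   vertex 1.6 0.2 3.2
  endloop
 endfacet
 facet normal -0.382 -0.355 -0.853
  outer loop
   vertex 0.4 1.2 2.6
   vertex 0.4 3.6 1.6
   vertex 4.6 1.0 0.8
  endloop
 endfacet
 facet normal -0.041 0.950 0.310
  outer loop
   vertex 1.4 2.6 4.8
   vertex 0.4 3.6 1.6
   vertex 0.0 2.8 4.0
  endloop
 endfacet
 facet normal 0.441 0.886 0.139
  outer loop
   vertex 1.4 2.6 4.8
   vertex 4.4 1.2 4.2
   vertex 0.4 3.6 1.6
  endloop
 endfacet
 facet normal -0.480 -0.514 0.711
  outer loop
   vertex 1.4 2.6 4.8
   vertex 0.0 2.8 4.0
   vertex 1.6 0.2 3.2
  endloop
 endfacet
 facet normal -0.095 -0.558 0.825
  outer loop
   vertex 1.4 2.6 4.8
   vertex 1.6 0.2 3.2
   vertex 4.4 1.2 4.2
  endloop
 endfacet
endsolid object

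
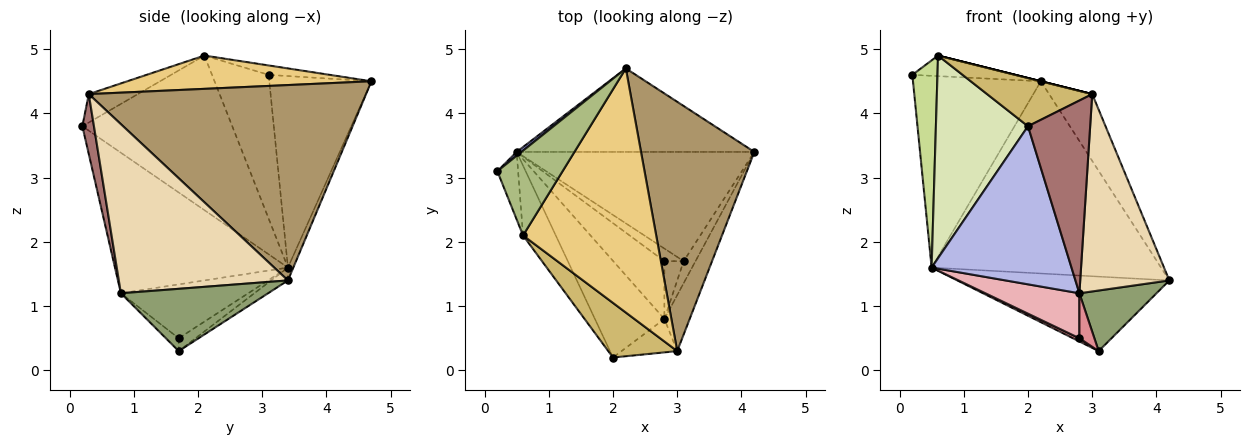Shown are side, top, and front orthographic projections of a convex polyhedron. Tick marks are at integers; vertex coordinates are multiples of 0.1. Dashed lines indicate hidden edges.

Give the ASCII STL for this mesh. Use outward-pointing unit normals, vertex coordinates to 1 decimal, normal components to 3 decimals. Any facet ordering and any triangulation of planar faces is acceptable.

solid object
 facet normal -0.045 0.563 -0.825
  outer loop
   vertex 0.5 3.4 1.6
   vertex 4.2 3.4 1.4
   vertex 3.1 1.7 0.3
  endloop
 endfacet
 facet normal -0.624 0.781 0.016
  outer loop
   vertex 2.2 4.7 4.5
   vertex 0.5 3.4 1.6
   vertex 0.2 3.1 4.6
  endloop
 endfacet
 facet normal -0.022 0.917 -0.398
  outer loop
   vertex 2.2 4.7 4.5
   vertex 4.2 3.4 1.4
   vertex 0.5 3.4 1.6
  endloop
 endfacet
 facet normal -0.726 -0.587 -0.359
  outer loop
   vertex 2.8 0.8 1.2
   vertex 2.0 0.2 3.8
   vertex 0.5 3.4 1.6
  endloop
 endfacet
 facet normal 0.873 -0.458 -0.166
  outer loop
   vertex 2.8 0.8 1.2
   vertex 3.1 1.7 0.3
   vertex 4.2 3.4 1.4
  endloop
 endfacet
 facet normal -0.139 0.233 0.962
  outer loop
   vertex 0.6 2.1 4.9
   vertex 2.2 4.7 4.5
   vertex 0.2 3.1 4.6
  endloop
 endfacet
 facet normal -0.906 -0.402 -0.131
  outer loop
   vertex 0.6 2.1 4.9
   vertex 0.2 3.1 4.6
   vertex 0.5 3.4 1.6
  endloop
 endfacet
 facet normal -0.839 -0.515 -0.178
  outer loop
   vertex 0.6 2.1 4.9
   vertex 0.5 3.4 1.6
   vertex 2.0 0.2 3.8
  endloop
 endfacet
 facet normal 0.857 0.133 0.497
  outer loop
   vertex 3.0 0.3 4.3
   vertex 4.2 3.4 1.4
   vertex 2.2 4.7 4.5
  endloop
 endfacet
 facet normal -0.295 -0.632 0.716
  outer loop
   vertex 3.0 0.3 4.3
   vertex 0.6 2.1 4.9
   vertex 2.0 0.2 3.8
  endloop
 endfacet
 facet normal 0.243 0.000 0.970
  outer loop
   vertex 3.0 0.3 4.3
   vertex 2.2 4.7 4.5
   vertex 0.6 2.1 4.9
  endloop
 endfacet
 facet normal 0.877 -0.462 -0.131
  outer loop
   vertex 3.0 0.3 4.3
   vertex 2.8 0.8 1.2
   vertex 4.2 3.4 1.4
  endloop
 endfacet
 facet normal 0.181 -0.969 -0.168
  outer loop
   vertex 3.0 0.3 4.3
   vertex 2.0 0.2 3.8
   vertex 2.8 0.8 1.2
  endloop
 endfacet
 facet normal -0.543 -0.207 -0.814
  outer loop
   vertex 2.8 1.7 0.5
   vertex 0.5 3.4 1.6
   vertex 3.1 1.7 0.3
  endloop
 endfacet
 facet normal -0.466 -0.543 -0.699
  outer loop
   vertex 2.8 1.7 0.5
   vertex 3.1 1.7 0.3
   vertex 2.8 0.8 1.2
  endloop
 endfacet
 facet normal -0.639 -0.472 -0.607
  outer loop
   vertex 2.8 1.7 0.5
   vertex 2.8 0.8 1.2
   vertex 0.5 3.4 1.6
  endloop
 endfacet
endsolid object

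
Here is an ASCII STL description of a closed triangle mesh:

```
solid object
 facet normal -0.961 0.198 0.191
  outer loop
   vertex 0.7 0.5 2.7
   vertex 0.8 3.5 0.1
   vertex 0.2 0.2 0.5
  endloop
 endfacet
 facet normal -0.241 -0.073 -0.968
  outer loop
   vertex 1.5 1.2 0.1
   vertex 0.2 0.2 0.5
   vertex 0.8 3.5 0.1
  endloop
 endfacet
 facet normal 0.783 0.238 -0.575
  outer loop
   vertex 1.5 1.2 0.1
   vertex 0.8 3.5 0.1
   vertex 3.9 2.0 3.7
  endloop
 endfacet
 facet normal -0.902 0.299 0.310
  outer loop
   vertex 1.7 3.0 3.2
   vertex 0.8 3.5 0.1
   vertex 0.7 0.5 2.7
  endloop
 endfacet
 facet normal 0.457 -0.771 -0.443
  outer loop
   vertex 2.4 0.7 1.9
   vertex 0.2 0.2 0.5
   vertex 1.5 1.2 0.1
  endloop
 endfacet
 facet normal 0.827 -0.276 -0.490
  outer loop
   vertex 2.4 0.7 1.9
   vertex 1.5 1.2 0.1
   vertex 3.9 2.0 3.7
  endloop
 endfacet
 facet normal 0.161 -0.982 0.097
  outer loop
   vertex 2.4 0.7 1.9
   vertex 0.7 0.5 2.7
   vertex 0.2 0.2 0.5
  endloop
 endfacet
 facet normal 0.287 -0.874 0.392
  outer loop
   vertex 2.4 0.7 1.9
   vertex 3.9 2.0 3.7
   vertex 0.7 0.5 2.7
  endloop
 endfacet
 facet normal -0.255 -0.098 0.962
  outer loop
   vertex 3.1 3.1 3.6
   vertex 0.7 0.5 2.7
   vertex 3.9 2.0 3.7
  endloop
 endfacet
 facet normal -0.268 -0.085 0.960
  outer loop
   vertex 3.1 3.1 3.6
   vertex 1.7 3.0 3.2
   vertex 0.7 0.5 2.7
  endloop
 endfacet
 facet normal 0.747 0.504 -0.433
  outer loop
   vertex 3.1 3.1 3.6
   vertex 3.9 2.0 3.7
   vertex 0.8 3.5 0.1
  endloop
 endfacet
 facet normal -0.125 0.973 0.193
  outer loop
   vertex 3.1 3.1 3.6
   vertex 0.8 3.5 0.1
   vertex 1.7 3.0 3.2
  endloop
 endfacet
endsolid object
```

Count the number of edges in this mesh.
18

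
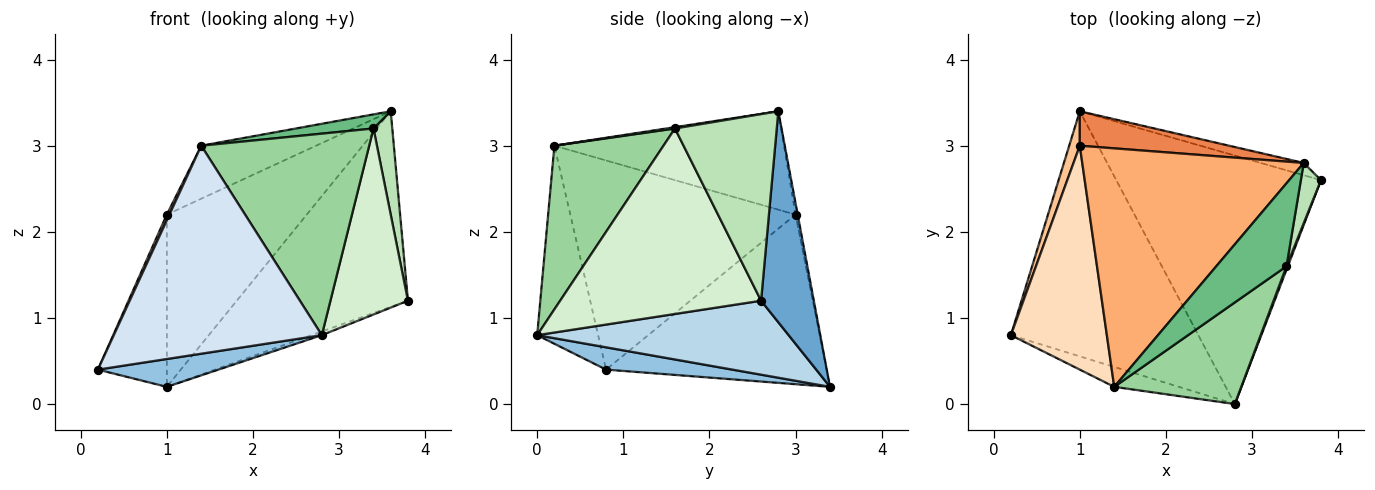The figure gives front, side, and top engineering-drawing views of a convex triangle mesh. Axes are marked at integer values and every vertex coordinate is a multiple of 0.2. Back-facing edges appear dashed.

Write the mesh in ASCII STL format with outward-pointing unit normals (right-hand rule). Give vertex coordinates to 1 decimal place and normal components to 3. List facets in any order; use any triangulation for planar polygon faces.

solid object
 facet normal 0.294 0.954 -0.060
  outer loop
   vertex 3.6 2.8 3.4
   vertex 3.8 2.6 1.2
   vertex 1.0 3.4 0.2
  endloop
 endfacet
 facet normal 0.117 -0.112 -0.987
  outer loop
   vertex 2.8 0.0 0.8
   vertex 0.2 0.8 0.4
   vertex 1.0 3.4 0.2
  endloop
 endfacet
 facet normal 0.340 0.014 -0.940
  outer loop
   vertex 2.8 0.0 0.8
   vertex 1.0 3.4 0.2
   vertex 3.8 2.6 1.2
  endloop
 endfacet
 facet normal -0.280 -0.956 -0.091
  outer loop
   vertex 2.8 0.0 0.8
   vertex 1.4 0.2 3.0
   vertex 0.2 0.8 0.4
  endloop
 endfacet
 facet normal -0.015 0.980 0.196
  outer loop
   vertex 1.0 3.0 2.2
   vertex 3.6 2.8 3.4
   vertex 1.0 3.4 0.2
  endloop
 endfacet
 facet normal -0.398 0.199 0.896
  outer loop
   vertex 1.0 3.0 2.2
   vertex 1.4 0.2 3.0
   vertex 3.6 2.8 3.4
  endloop
 endfacet
 facet normal -0.953 0.298 0.060
  outer loop
   vertex 1.0 3.0 2.2
   vertex 1.0 3.4 0.2
   vertex 0.2 0.8 0.4
  endloop
 endfacet
 facet normal -0.909 -0.011 0.417
  outer loop
   vertex 1.0 3.0 2.2
   vertex 0.2 0.8 0.4
   vertex 1.4 0.2 3.0
  endloop
 endfacet
 facet normal 0.019 -0.167 0.986
  outer loop
   vertex 3.4 1.6 3.2
   vertex 3.6 2.8 3.4
   vertex 1.4 0.2 3.0
  endloop
 endfacet
 facet normal 0.502 -0.772 0.389
  outer loop
   vertex 3.4 1.6 3.2
   vertex 1.4 0.2 3.0
   vertex 2.8 0.0 0.8
  endloop
 endfacet
 facet normal 0.978 -0.181 0.105
  outer loop
   vertex 3.4 1.6 3.2
   vertex 3.8 2.6 1.2
   vertex 3.6 2.8 3.4
  endloop
 endfacet
 facet normal 0.933 -0.360 0.007
  outer loop
   vertex 3.4 1.6 3.2
   vertex 2.8 0.0 0.8
   vertex 3.8 2.6 1.2
  endloop
 endfacet
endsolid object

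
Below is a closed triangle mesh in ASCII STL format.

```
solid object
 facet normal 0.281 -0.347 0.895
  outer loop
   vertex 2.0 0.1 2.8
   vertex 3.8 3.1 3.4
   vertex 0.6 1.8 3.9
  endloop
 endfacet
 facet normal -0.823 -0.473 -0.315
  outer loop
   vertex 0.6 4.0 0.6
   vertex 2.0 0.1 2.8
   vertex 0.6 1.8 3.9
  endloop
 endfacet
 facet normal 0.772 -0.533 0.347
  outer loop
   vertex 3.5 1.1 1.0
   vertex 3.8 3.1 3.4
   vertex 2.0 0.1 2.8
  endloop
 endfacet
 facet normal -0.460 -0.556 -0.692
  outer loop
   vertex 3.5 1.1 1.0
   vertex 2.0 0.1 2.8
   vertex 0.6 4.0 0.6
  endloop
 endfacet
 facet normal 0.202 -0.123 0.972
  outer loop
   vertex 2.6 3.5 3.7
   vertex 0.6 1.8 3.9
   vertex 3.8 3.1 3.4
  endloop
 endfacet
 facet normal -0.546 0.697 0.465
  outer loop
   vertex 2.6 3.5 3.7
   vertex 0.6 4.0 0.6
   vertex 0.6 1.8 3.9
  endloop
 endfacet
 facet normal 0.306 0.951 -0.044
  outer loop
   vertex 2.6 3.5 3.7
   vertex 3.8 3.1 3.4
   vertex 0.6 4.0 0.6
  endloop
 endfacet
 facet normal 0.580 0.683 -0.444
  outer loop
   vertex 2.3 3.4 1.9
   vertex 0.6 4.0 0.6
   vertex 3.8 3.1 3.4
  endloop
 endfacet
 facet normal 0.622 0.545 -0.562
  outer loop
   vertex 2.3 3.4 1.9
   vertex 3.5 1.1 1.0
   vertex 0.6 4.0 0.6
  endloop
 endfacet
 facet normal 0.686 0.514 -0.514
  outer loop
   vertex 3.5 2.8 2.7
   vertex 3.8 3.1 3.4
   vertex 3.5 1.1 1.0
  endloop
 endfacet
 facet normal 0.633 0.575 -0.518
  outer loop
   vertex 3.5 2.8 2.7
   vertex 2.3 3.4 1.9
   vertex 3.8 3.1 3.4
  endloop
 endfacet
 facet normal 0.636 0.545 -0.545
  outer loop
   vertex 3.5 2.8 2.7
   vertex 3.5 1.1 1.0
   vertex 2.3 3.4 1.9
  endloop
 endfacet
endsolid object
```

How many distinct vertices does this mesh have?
8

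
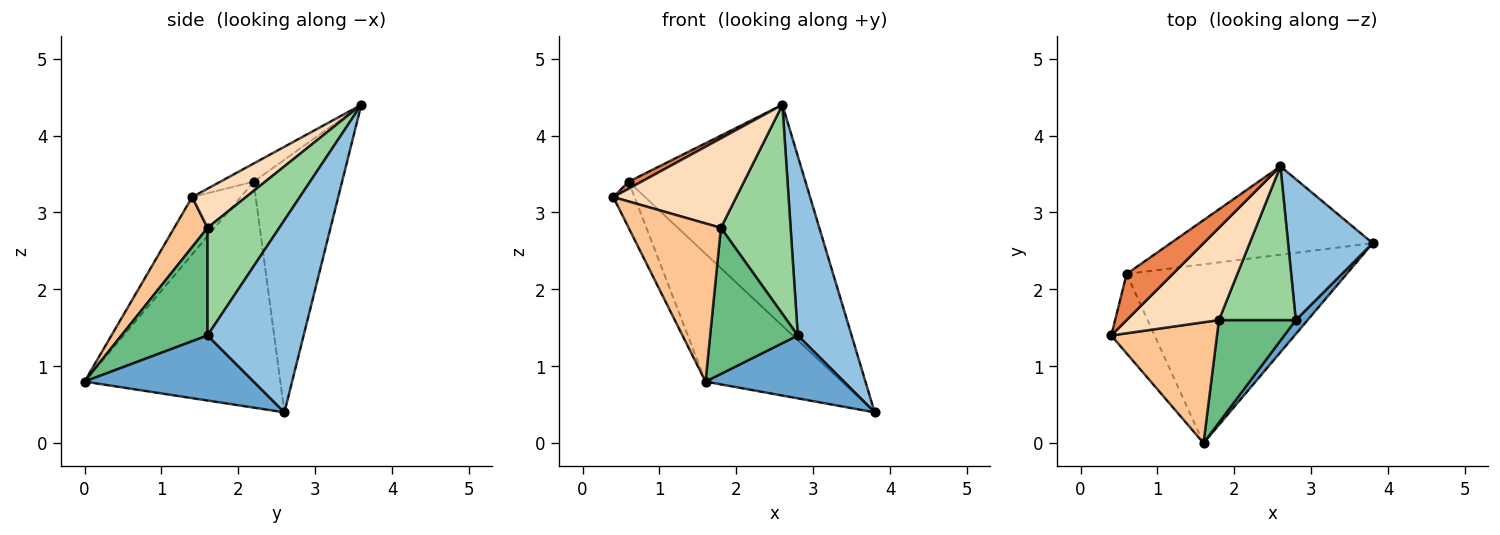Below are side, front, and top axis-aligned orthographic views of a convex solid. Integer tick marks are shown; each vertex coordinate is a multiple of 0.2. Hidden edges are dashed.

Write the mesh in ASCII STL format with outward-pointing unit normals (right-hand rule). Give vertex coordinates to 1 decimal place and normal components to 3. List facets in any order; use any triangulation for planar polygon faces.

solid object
 facet normal 0.766 -0.627 0.139
  outer loop
   vertex 2.8 1.6 1.4
   vertex 1.6 0.0 0.8
   vertex 3.8 2.6 0.4
  endloop
 endfacet
 facet normal 0.815 -0.456 0.358
  outer loop
   vertex 2.8 1.6 1.4
   vertex 3.8 2.6 0.4
   vertex 2.6 3.6 4.4
  endloop
 endfacet
 facet normal -0.753 0.331 -0.569
  outer loop
   vertex 0.6 2.2 3.4
   vertex 1.6 0.0 0.8
   vertex 0.4 1.4 3.2
  endloop
 endfacet
 facet normal -0.641 0.446 -0.624
  outer loop
   vertex 0.6 2.2 3.4
   vertex 3.8 2.6 0.4
   vertex 1.6 0.0 0.8
  endloop
 endfacet
 facet normal -0.363 -0.140 0.921
  outer loop
   vertex 0.6 2.2 3.4
   vertex 0.4 1.4 3.2
   vertex 2.6 3.6 4.4
  endloop
 endfacet
 facet normal -0.421 0.842 -0.337
  outer loop
   vertex 0.6 2.2 3.4
   vertex 2.6 3.6 4.4
   vertex 3.8 2.6 0.4
  endloop
 endfacet
 facet normal 0.276 -0.764 0.583
  outer loop
   vertex 1.8 1.6 2.8
   vertex 0.4 1.4 3.2
   vertex 1.6 0.0 0.8
  endloop
 endfacet
 facet normal 0.291 -0.666 0.687
  outer loop
   vertex 1.8 1.6 2.8
   vertex 2.6 3.6 4.4
   vertex 0.4 1.4 3.2
  endloop
 endfacet
 facet normal 0.627 -0.638 0.448
  outer loop
   vertex 1.8 1.6 2.8
   vertex 1.6 0.0 0.8
   vertex 2.8 1.6 1.4
  endloop
 endfacet
 facet normal 0.638 -0.620 0.456
  outer loop
   vertex 1.8 1.6 2.8
   vertex 2.8 1.6 1.4
   vertex 2.6 3.6 4.4
  endloop
 endfacet
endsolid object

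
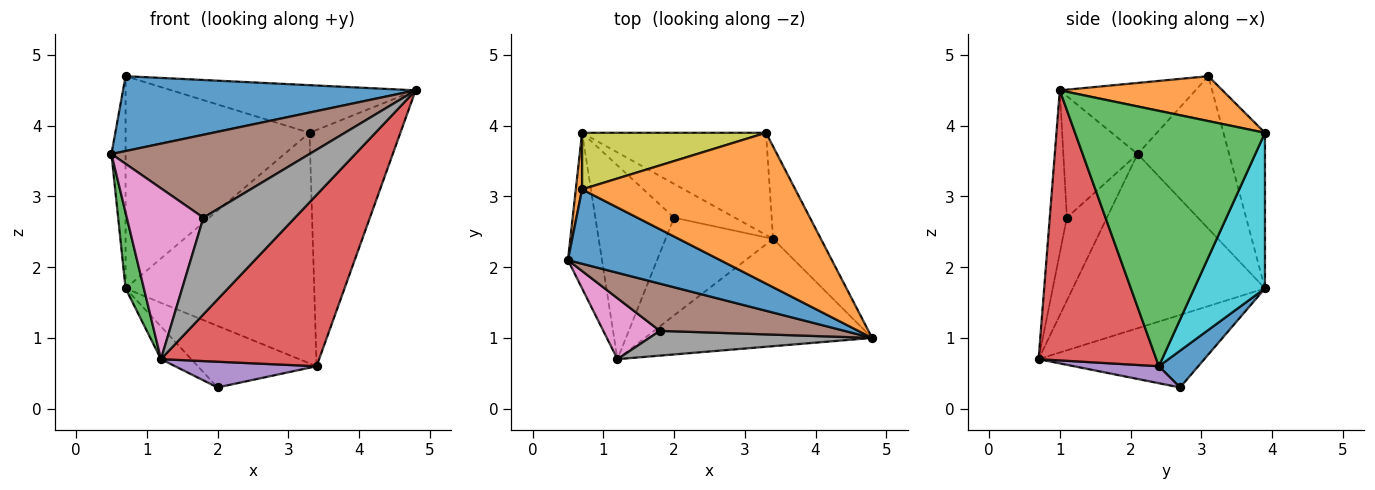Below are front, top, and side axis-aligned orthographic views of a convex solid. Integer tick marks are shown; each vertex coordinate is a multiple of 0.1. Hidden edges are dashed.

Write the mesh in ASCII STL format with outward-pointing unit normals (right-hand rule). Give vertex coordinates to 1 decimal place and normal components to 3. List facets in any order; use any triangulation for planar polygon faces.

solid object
 facet normal -0.313 -0.674 0.669
  outer loop
   vertex 0.7 3.1 4.7
   vertex 0.5 2.1 3.6
   vertex 4.8 1.0 4.5
  endloop
 endfacet
 facet normal 0.197 0.295 0.935
  outer loop
   vertex 0.7 3.1 4.7
   vertex 4.8 1.0 4.5
   vertex 3.3 3.9 3.9
  endloop
 endfacet
 facet normal 0.889 0.426 -0.167
  outer loop
   vertex 3.4 2.4 0.6
   vertex 3.3 3.9 3.9
   vertex 4.8 1.0 4.5
  endloop
 endfacet
 facet normal 0.534 -0.717 -0.449
  outer loop
   vertex 3.4 2.4 0.6
   vertex 4.8 1.0 4.5
   vertex 1.2 0.7 0.7
  endloop
 endfacet
 facet normal 0.151 -0.252 -0.956
  outer loop
   vertex 3.4 2.4 0.6
   vertex 1.2 0.7 0.7
   vertex 2.0 2.7 0.3
  endloop
 endfacet
 facet normal -0.310 -0.826 0.470
  outer loop
   vertex 1.8 1.1 2.7
   vertex 4.8 1.0 4.5
   vertex 0.5 2.1 3.6
  endloop
 endfacet
 facet normal -0.441 -0.845 0.301
  outer loop
   vertex 1.8 1.1 2.7
   vertex 0.5 2.1 3.6
   vertex 1.2 0.7 0.7
  endloop
 endfacet
 facet normal -0.178 -0.953 0.244
  outer loop
   vertex 1.8 1.1 2.7
   vertex 1.2 0.7 0.7
   vertex 4.8 1.0 4.5
  endloop
 endfacet
 facet normal -0.213 0.944 0.252
  outer loop
   vertex 0.7 3.9 1.7
   vertex 0.7 3.1 4.7
   vertex 3.3 3.9 3.9
  endloop
 endfacet
 facet normal 0.324 0.865 -0.383
  outer loop
   vertex 0.7 3.9 1.7
   vertex 3.3 3.9 3.9
   vertex 3.4 2.4 0.6
  endloop
 endfacet
 facet normal 0.279 0.842 -0.462
  outer loop
   vertex 0.7 3.9 1.7
   vertex 3.4 2.4 0.6
   vertex 2.0 2.7 0.3
  endloop
 endfacet
 facet normal -0.987 0.153 0.041
  outer loop
   vertex 0.7 3.9 1.7
   vertex 0.5 2.1 3.6
   vertex 0.7 3.1 4.7
  endloop
 endfacet
 facet normal -0.977 -0.093 -0.191
  outer loop
   vertex 0.7 3.9 1.7
   vertex 1.2 0.7 0.7
   vertex 0.5 2.1 3.6
  endloop
 endfacet
 facet normal -0.672 0.123 -0.730
  outer loop
   vertex 0.7 3.9 1.7
   vertex 2.0 2.7 0.3
   vertex 1.2 0.7 0.7
  endloop
 endfacet
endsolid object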